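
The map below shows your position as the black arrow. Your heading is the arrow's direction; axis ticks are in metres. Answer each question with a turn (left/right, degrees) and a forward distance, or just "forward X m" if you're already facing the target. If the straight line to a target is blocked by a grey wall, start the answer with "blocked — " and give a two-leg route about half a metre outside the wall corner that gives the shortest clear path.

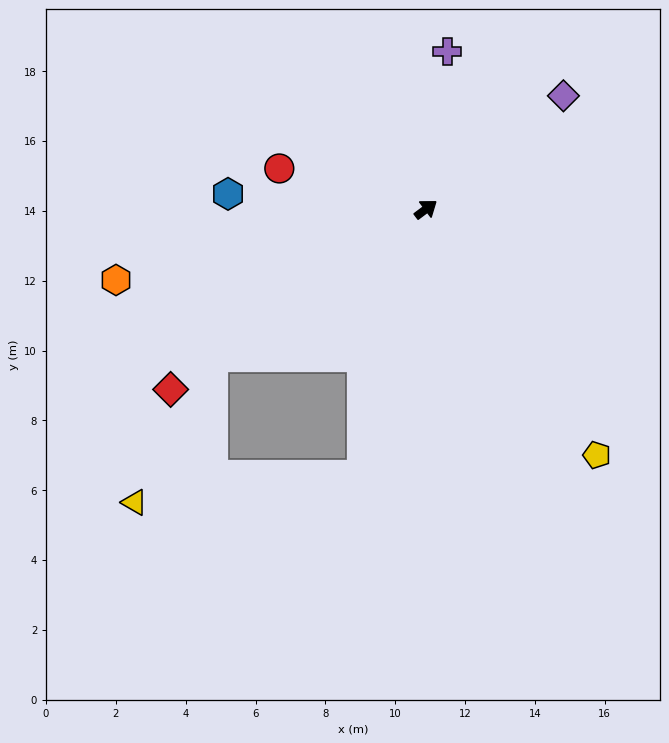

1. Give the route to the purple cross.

turn left 45°, forward 4.6 m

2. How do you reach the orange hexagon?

turn left 156°, forward 9.1 m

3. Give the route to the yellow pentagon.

turn right 92°, forward 8.6 m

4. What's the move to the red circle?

turn left 128°, forward 4.4 m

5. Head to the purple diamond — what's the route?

turn left 3°, forward 5.1 m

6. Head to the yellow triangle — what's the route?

blocked — turn right 140°, forward 7.8 m, then turn right 70°, forward 6.6 m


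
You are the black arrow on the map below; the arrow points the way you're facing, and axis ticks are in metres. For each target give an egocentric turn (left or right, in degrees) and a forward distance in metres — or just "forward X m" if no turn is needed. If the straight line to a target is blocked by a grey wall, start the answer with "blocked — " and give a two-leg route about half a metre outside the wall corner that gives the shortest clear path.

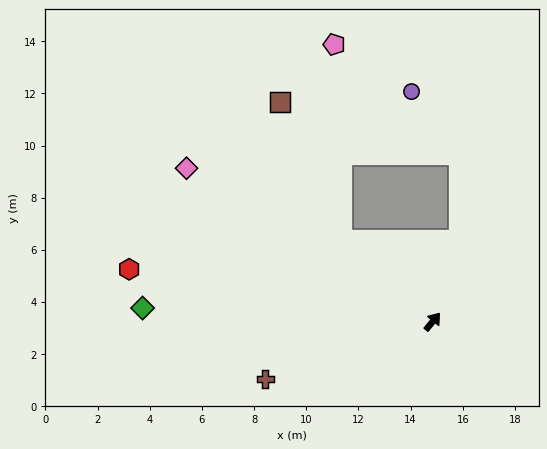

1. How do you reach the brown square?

blocked — turn left 88°, forward 4.7 m, then turn right 25°, forward 5.8 m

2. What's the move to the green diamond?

turn left 127°, forward 11.1 m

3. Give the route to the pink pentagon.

blocked — turn left 88°, forward 4.7 m, then turn right 47°, forward 7.5 m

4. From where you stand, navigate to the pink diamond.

turn left 97°, forward 11.1 m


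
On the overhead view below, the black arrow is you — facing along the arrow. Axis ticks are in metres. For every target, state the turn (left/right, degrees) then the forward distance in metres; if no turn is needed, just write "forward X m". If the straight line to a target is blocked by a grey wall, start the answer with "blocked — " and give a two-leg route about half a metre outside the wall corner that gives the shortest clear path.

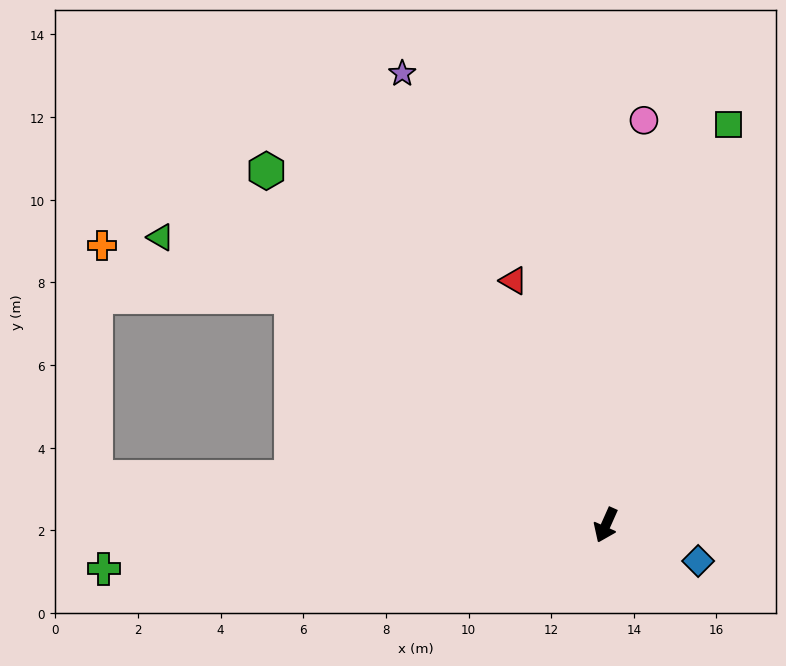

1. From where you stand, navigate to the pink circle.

turn right 161°, forward 9.8 m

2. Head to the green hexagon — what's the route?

turn right 112°, forward 11.9 m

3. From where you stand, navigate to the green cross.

turn right 61°, forward 12.2 m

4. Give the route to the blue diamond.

turn left 93°, forward 2.4 m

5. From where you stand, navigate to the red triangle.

turn right 135°, forward 6.3 m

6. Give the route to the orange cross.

blocked — turn right 102°, forward 9.4 m, then turn left 21°, forward 4.7 m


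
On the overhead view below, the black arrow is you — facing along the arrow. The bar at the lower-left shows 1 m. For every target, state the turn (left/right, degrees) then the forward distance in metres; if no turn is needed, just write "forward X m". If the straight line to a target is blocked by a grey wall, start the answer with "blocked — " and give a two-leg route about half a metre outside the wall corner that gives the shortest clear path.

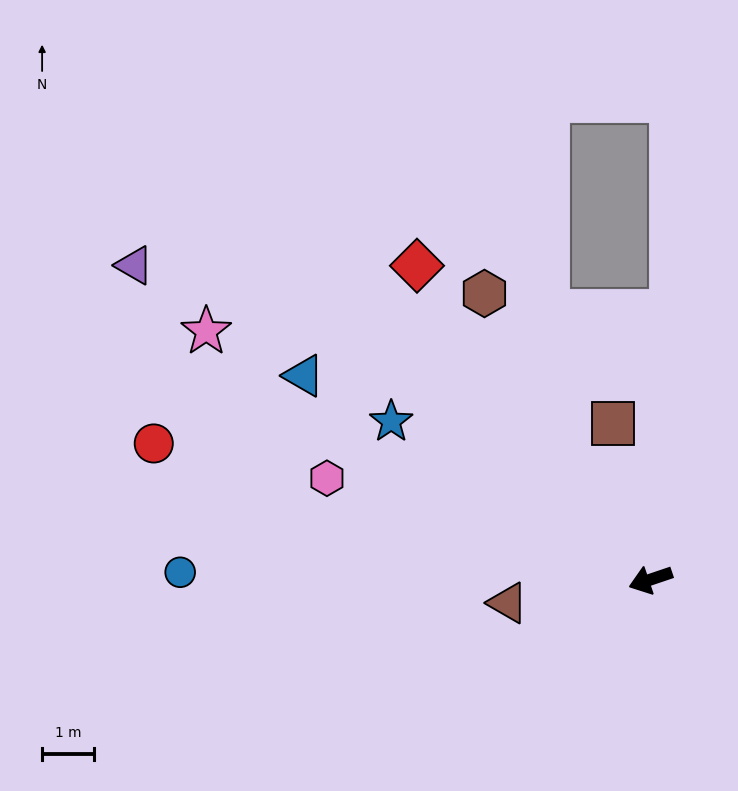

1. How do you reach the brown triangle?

turn right 9°, forward 2.8 m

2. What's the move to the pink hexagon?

turn right 36°, forward 6.5 m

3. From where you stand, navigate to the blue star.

turn right 50°, forward 5.9 m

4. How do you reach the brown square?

turn right 95°, forward 3.1 m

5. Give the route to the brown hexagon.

turn right 79°, forward 6.4 m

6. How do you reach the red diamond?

turn right 72°, forward 7.6 m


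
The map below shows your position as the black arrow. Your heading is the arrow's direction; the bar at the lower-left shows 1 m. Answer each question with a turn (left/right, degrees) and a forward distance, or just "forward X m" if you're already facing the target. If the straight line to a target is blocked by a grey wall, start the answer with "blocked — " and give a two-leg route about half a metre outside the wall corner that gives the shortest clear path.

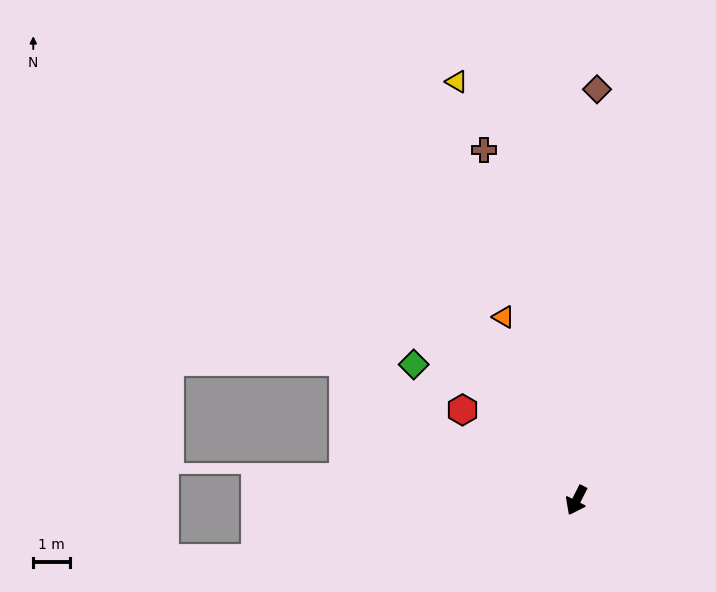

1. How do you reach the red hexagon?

turn right 102°, forward 3.9 m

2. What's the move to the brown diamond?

turn right 156°, forward 11.1 m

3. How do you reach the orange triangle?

turn right 131°, forward 5.3 m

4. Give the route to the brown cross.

turn right 138°, forward 9.8 m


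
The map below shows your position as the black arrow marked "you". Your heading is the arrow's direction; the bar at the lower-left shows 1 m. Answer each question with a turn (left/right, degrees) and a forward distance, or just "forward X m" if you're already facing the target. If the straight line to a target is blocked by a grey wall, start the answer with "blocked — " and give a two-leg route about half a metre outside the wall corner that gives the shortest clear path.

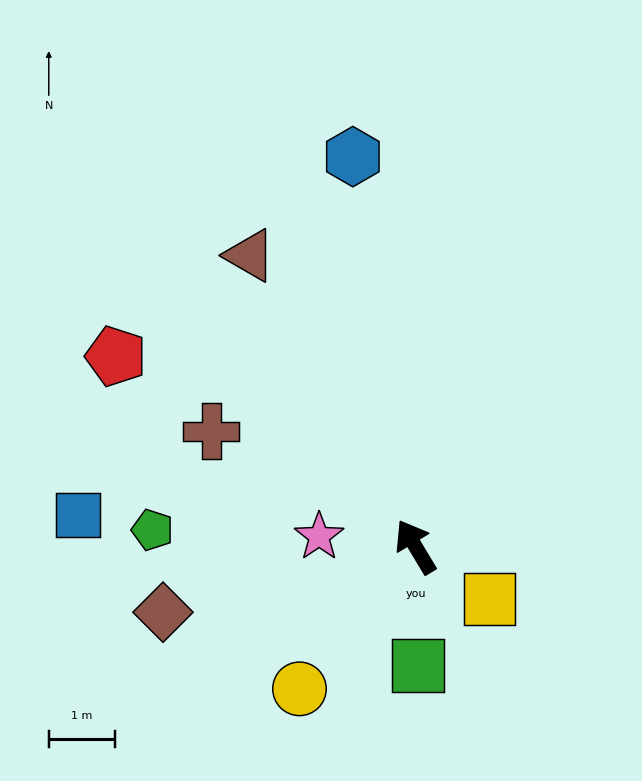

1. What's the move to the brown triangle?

forward 5.0 m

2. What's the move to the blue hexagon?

turn right 22°, forward 5.9 m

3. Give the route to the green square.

turn left 150°, forward 1.8 m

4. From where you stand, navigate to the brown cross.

turn left 30°, forward 3.5 m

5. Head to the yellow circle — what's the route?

turn left 110°, forward 2.8 m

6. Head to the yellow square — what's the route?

turn right 156°, forward 1.4 m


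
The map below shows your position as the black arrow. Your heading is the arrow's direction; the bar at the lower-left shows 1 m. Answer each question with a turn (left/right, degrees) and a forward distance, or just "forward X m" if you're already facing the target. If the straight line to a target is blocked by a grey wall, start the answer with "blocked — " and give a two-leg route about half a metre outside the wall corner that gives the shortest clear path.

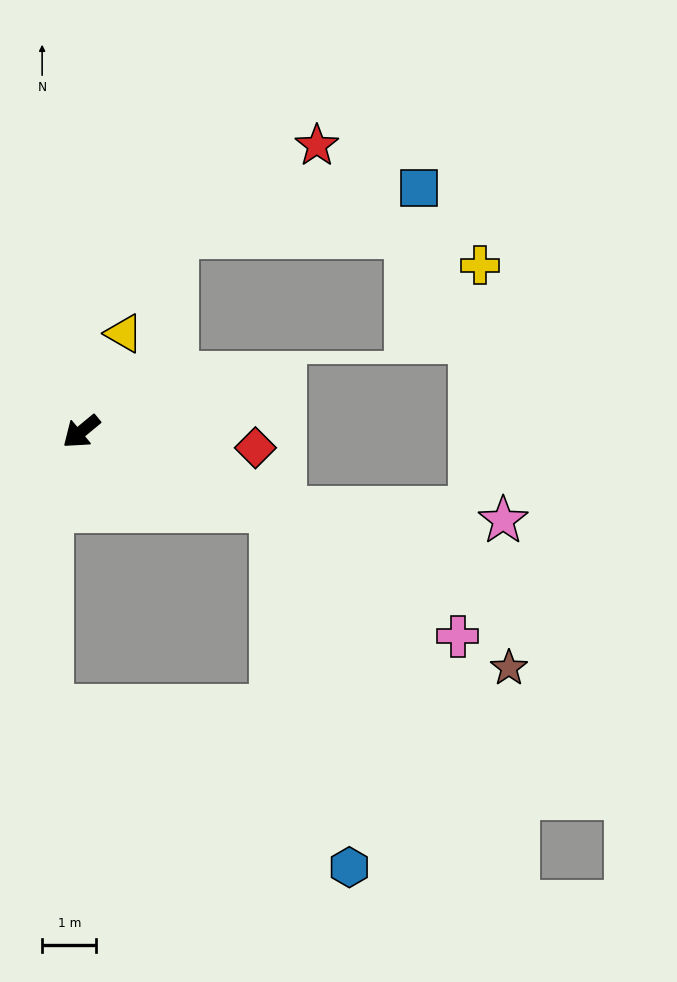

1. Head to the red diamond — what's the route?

turn left 135°, forward 3.2 m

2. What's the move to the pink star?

blocked — turn left 119°, forward 4.0 m, then turn left 19°, forward 4.1 m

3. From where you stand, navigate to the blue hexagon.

blocked — turn left 118°, forward 3.8 m, then turn right 55°, forward 6.8 m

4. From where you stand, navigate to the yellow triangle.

turn right 153°, forward 2.0 m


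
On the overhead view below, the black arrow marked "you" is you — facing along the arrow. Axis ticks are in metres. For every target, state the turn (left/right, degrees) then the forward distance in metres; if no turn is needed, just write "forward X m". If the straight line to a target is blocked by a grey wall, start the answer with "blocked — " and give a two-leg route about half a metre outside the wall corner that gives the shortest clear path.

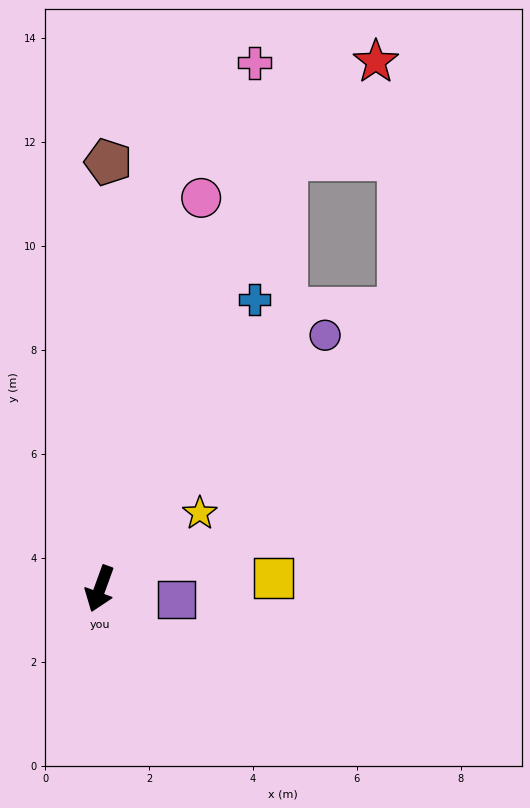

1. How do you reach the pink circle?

turn right 175°, forward 7.8 m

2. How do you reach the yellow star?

turn left 147°, forward 2.4 m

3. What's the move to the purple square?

turn left 102°, forward 1.5 m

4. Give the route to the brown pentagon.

turn right 161°, forward 8.2 m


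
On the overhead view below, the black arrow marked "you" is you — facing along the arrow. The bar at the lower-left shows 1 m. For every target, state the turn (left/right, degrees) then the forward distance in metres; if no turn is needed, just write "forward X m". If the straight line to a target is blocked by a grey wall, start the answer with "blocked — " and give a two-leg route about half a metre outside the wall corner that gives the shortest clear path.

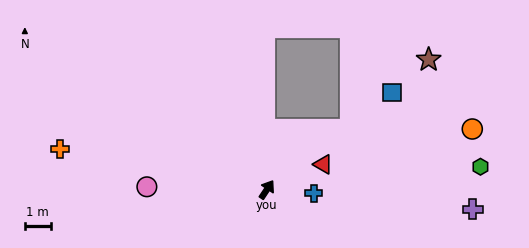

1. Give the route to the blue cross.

turn right 61°, forward 1.8 m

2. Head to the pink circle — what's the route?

turn left 122°, forward 4.7 m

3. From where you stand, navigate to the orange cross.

turn left 113°, forward 8.2 m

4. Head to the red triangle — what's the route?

turn right 32°, forward 2.4 m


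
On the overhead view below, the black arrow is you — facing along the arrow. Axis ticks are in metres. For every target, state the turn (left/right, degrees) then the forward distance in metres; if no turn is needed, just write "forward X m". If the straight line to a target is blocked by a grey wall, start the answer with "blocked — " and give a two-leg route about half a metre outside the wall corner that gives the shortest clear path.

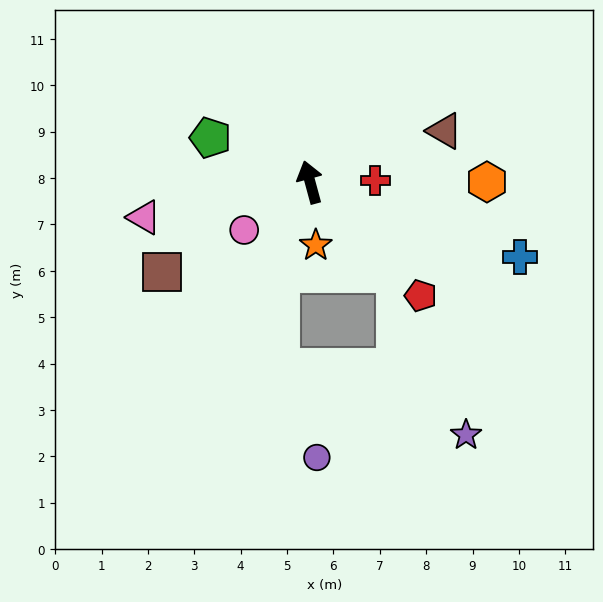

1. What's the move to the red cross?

turn right 104°, forward 1.4 m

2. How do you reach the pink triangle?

turn left 87°, forward 3.7 m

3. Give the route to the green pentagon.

turn left 51°, forward 2.4 m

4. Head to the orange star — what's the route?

turn left 170°, forward 1.4 m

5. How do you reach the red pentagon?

turn right 151°, forward 3.4 m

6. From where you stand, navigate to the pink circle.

turn left 111°, forward 1.8 m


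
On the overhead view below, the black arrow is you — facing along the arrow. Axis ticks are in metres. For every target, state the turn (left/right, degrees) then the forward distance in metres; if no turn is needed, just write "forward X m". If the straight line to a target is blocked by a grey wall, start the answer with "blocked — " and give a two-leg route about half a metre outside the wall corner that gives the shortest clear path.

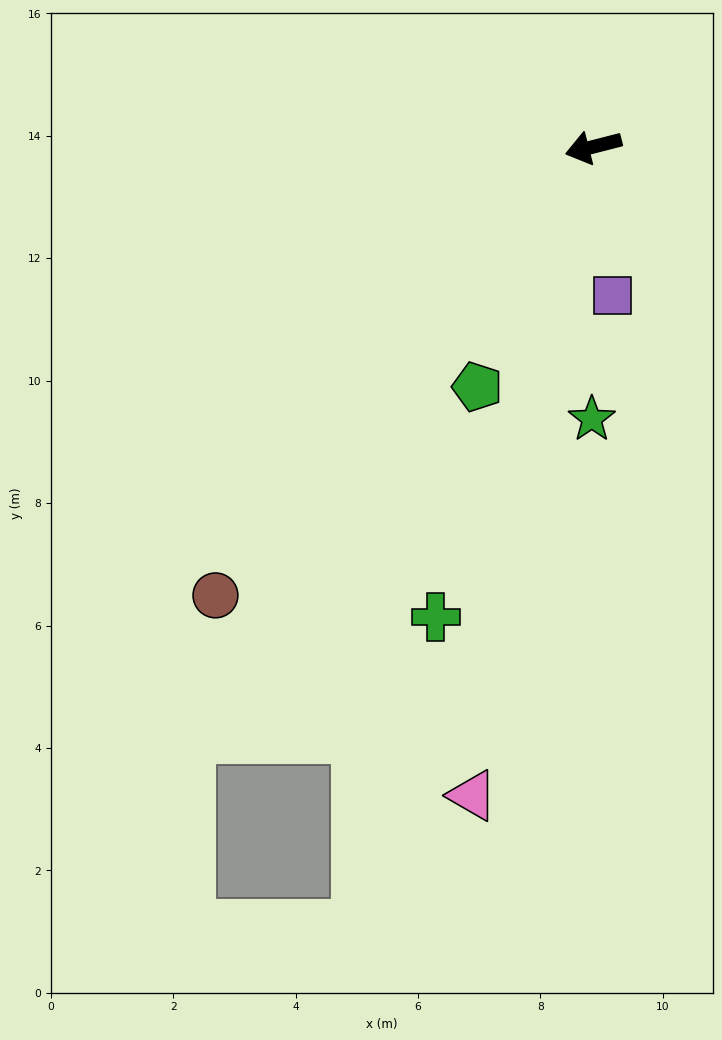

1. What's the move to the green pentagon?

turn left 50°, forward 4.4 m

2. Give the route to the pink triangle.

turn left 65°, forward 10.8 m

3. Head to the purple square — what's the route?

turn left 83°, forward 2.4 m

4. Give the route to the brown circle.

turn left 35°, forward 9.6 m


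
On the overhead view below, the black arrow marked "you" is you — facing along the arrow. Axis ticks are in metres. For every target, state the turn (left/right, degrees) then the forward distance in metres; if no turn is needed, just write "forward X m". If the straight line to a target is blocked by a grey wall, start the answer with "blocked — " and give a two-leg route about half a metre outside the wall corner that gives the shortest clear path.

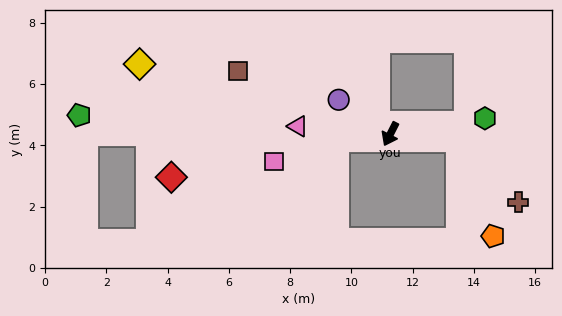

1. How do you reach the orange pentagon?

blocked — turn left 113°, forward 2.2 m, then turn right 67°, forward 3.4 m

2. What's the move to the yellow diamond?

turn right 79°, forward 8.5 m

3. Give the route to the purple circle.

turn right 97°, forward 2.0 m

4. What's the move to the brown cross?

blocked — turn left 113°, forward 2.2 m, then turn right 43°, forward 2.8 m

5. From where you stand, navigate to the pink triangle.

turn right 68°, forward 3.0 m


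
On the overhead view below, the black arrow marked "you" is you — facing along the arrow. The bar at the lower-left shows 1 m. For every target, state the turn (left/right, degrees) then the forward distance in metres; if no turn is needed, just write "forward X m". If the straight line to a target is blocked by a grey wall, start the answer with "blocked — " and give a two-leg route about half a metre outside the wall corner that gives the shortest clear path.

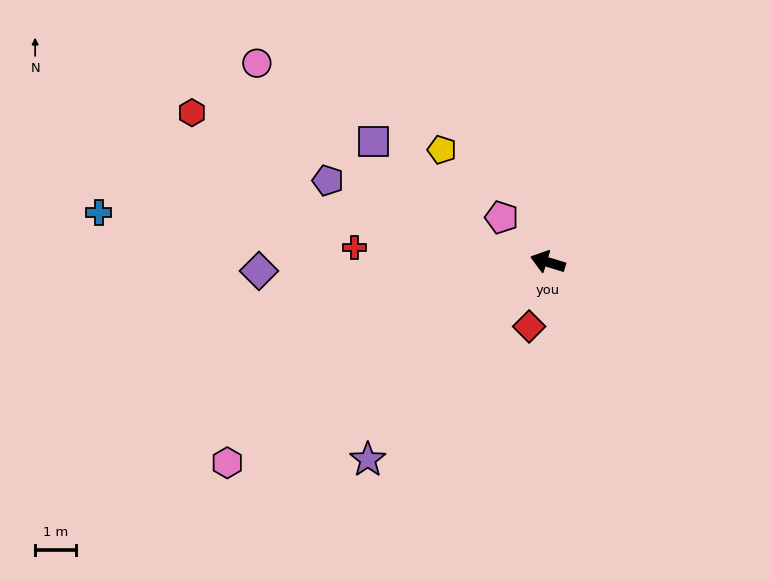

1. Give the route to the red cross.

turn left 13°, forward 4.7 m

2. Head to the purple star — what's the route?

turn left 65°, forward 6.5 m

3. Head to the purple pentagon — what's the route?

turn right 3°, forward 5.7 m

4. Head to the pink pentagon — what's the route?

turn right 27°, forward 1.6 m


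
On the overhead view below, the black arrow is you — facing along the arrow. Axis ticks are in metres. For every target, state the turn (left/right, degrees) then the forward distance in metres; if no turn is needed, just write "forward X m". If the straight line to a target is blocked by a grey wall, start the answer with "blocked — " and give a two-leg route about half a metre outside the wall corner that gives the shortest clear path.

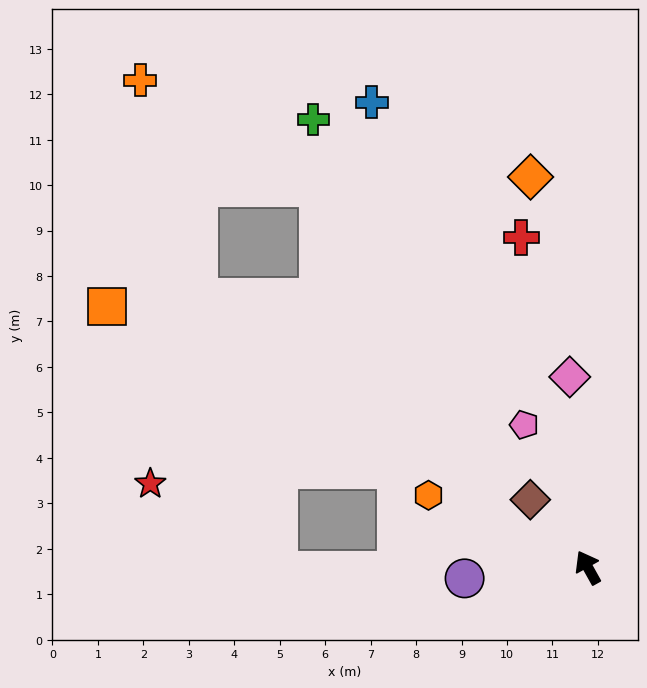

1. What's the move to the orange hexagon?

turn left 36°, forward 3.8 m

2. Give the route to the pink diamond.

turn right 24°, forward 4.2 m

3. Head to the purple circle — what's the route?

turn left 66°, forward 2.7 m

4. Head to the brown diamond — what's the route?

turn left 11°, forward 2.0 m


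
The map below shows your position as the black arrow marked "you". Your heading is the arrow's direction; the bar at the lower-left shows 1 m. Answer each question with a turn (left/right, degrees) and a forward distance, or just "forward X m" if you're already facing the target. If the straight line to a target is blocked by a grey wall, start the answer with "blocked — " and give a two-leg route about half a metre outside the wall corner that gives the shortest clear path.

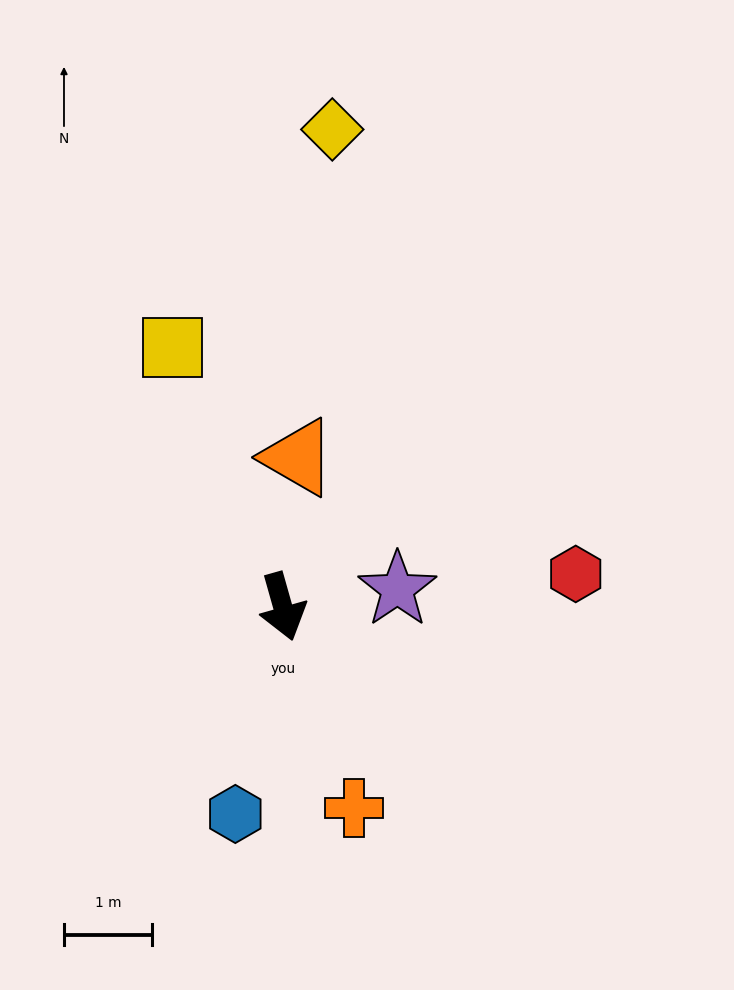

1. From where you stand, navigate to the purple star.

turn left 83°, forward 1.3 m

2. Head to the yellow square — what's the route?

turn right 173°, forward 3.2 m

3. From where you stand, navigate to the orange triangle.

turn left 158°, forward 1.7 m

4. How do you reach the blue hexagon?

turn right 29°, forward 2.4 m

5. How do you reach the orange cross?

turn left 4°, forward 2.4 m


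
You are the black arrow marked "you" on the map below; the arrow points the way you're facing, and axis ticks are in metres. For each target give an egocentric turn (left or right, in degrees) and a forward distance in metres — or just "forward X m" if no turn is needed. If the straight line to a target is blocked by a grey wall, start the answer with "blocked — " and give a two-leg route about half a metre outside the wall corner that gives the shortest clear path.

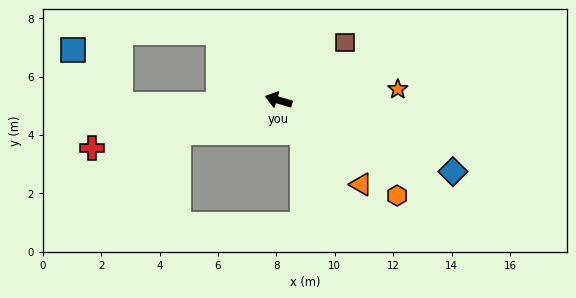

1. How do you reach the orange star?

turn right 158°, forward 4.1 m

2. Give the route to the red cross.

turn left 31°, forward 6.6 m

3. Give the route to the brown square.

turn right 122°, forward 3.0 m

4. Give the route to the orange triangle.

turn left 151°, forward 4.0 m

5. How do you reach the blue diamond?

turn left 174°, forward 6.4 m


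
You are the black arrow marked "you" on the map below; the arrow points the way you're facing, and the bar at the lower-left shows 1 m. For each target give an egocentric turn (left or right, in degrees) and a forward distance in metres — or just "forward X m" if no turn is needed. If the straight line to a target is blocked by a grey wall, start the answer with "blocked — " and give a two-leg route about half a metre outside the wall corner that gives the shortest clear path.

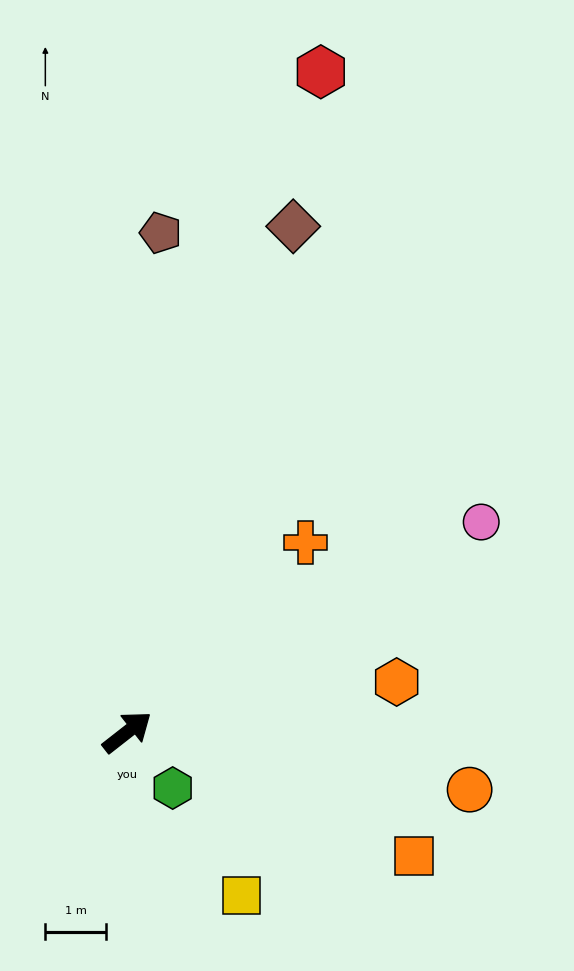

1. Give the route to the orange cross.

turn left 9°, forward 4.3 m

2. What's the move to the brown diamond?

turn left 34°, forward 8.8 m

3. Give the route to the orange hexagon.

turn right 28°, forward 4.5 m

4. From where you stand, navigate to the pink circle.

turn right 7°, forward 6.8 m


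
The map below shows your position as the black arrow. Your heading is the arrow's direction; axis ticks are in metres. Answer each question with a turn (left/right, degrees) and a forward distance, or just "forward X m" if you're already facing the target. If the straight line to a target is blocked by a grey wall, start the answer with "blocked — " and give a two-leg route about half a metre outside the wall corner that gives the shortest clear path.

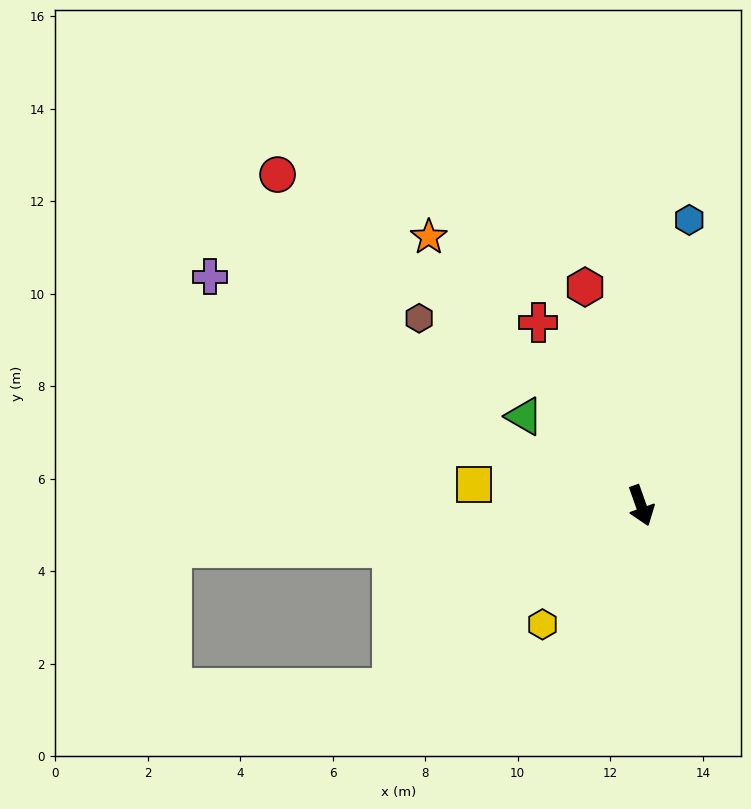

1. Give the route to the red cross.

turn right 170°, forward 4.5 m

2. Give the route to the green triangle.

turn right 147°, forward 3.2 m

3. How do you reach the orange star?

turn right 161°, forward 7.4 m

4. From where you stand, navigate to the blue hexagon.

turn left 151°, forward 6.3 m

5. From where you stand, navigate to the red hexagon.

turn left 175°, forward 4.9 m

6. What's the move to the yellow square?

turn right 117°, forward 3.6 m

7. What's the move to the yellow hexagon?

turn right 59°, forward 3.3 m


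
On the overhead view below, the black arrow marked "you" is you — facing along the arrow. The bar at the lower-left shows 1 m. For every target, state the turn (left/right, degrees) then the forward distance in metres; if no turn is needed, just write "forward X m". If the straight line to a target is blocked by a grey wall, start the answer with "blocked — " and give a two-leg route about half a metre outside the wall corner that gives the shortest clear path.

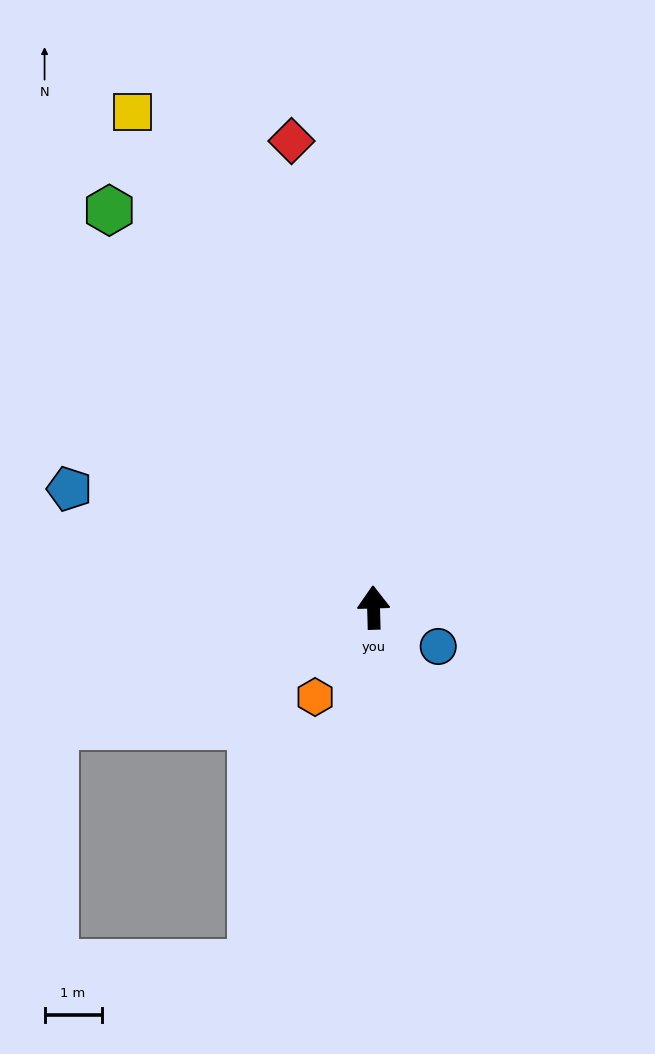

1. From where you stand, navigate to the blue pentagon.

turn left 67°, forward 5.7 m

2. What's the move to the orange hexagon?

turn left 145°, forward 1.9 m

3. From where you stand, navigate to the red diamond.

turn left 8°, forward 8.3 m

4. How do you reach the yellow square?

turn left 24°, forward 9.7 m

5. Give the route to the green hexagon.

turn left 32°, forward 8.4 m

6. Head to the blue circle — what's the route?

turn right 123°, forward 1.3 m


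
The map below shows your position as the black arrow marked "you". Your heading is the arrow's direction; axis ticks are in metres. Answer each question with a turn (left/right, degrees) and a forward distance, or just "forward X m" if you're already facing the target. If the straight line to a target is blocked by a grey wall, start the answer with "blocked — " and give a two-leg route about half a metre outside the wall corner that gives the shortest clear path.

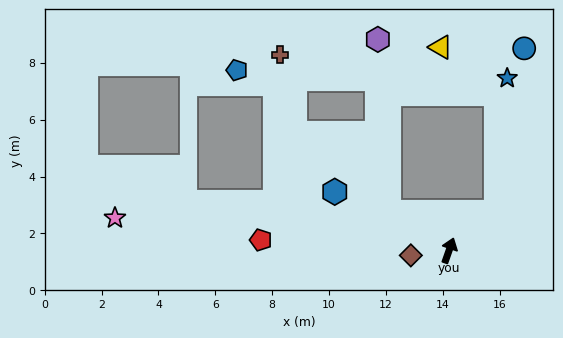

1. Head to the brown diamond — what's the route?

turn left 117°, forward 1.4 m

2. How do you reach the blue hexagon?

turn left 82°, forward 4.5 m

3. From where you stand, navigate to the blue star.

blocked — turn right 31°, forward 2.2 m, then turn left 46°, forward 4.7 m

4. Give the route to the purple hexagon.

blocked — turn left 76°, forward 2.5 m, then turn right 53°, forward 6.1 m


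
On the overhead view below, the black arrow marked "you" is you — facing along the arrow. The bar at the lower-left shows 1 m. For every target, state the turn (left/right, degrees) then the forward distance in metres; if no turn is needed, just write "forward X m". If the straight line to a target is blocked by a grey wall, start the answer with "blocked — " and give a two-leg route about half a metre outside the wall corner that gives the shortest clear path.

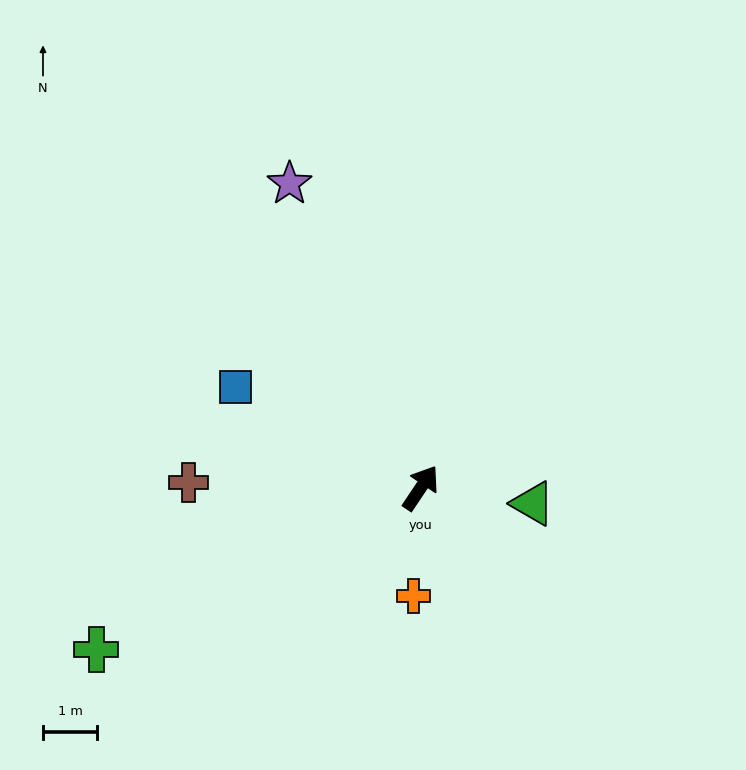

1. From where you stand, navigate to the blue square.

turn left 95°, forward 3.9 m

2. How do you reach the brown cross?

turn left 122°, forward 4.3 m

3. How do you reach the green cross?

turn left 150°, forward 6.7 m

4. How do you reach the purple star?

turn left 57°, forward 6.1 m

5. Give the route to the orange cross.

turn right 150°, forward 2.0 m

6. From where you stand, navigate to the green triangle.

turn right 64°, forward 2.1 m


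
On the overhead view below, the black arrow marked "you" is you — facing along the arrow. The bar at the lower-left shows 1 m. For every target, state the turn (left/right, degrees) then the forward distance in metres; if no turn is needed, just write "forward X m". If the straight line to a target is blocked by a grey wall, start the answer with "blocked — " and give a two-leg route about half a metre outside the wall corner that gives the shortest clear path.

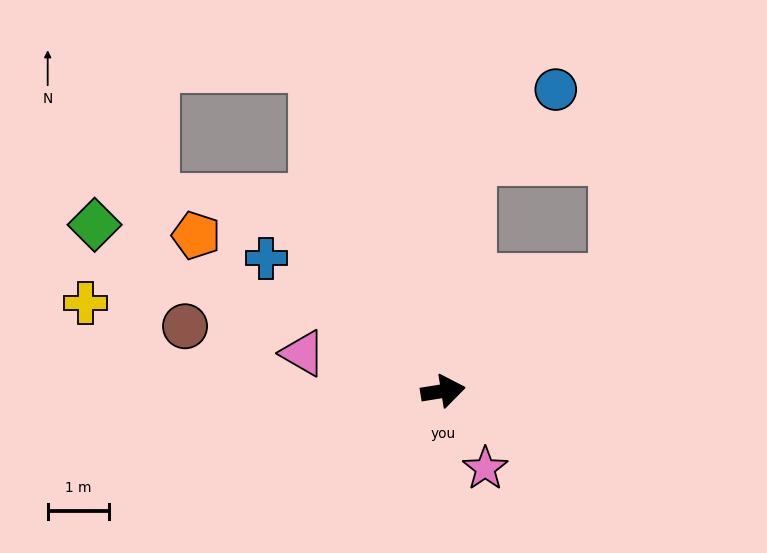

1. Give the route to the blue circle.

blocked — turn left 74°, forward 3.8 m, then turn right 44°, forward 1.8 m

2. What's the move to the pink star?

turn right 70°, forward 1.4 m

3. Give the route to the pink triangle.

turn left 156°, forward 2.4 m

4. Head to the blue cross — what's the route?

turn left 134°, forward 3.6 m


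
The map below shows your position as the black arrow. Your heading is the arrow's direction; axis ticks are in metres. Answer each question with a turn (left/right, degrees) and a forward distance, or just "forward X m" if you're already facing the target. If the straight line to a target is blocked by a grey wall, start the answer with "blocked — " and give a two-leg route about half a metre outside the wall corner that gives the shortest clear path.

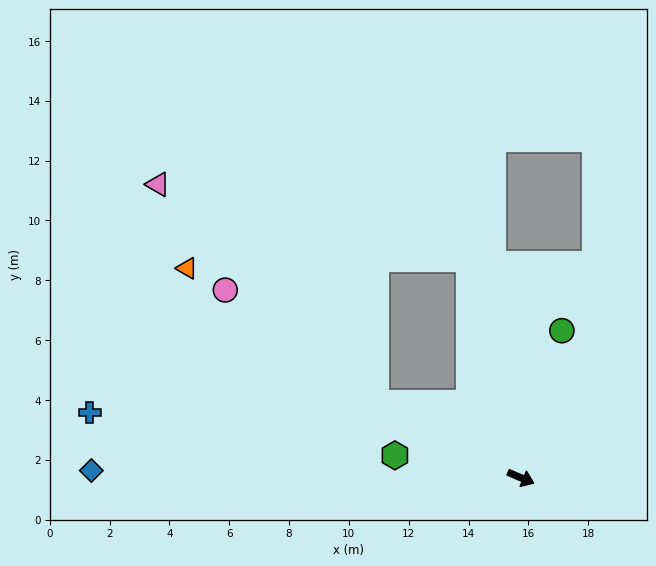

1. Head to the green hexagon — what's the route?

turn right 167°, forward 4.3 m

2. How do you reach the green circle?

turn left 97°, forward 5.1 m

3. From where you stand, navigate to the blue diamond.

turn right 158°, forward 14.4 m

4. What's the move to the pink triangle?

blocked — turn left 176°, forward 5.4 m, then turn right 18°, forward 10.3 m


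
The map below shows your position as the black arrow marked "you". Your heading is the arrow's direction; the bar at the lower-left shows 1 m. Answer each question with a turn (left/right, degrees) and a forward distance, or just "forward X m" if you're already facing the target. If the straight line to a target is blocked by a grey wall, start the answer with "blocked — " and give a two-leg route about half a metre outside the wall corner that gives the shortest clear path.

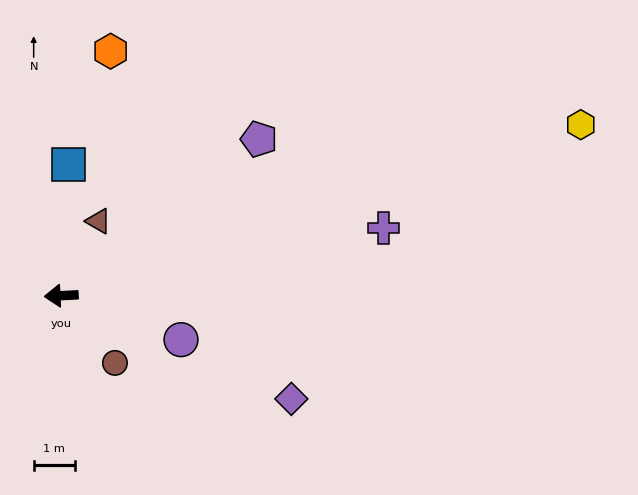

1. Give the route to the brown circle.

turn left 126°, forward 2.1 m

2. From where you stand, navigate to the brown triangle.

turn right 119°, forward 2.0 m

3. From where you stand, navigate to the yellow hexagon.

turn right 165°, forward 13.4 m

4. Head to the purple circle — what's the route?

turn left 157°, forward 3.1 m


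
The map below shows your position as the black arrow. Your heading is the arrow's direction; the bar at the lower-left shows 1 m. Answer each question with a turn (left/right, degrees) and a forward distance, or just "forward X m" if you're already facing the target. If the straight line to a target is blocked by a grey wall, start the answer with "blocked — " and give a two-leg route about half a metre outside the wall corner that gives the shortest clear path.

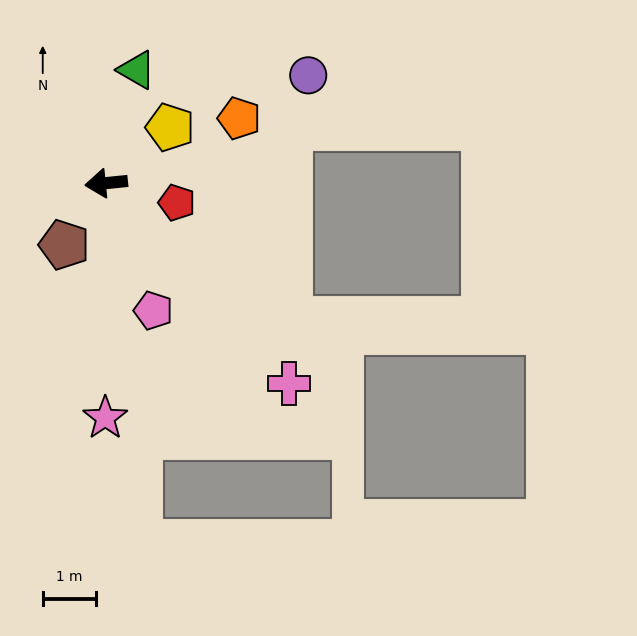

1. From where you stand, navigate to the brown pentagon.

turn left 50°, forward 1.4 m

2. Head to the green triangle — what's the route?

turn right 111°, forward 2.2 m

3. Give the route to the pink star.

turn left 84°, forward 4.4 m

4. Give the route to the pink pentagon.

turn left 105°, forward 2.6 m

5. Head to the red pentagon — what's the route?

turn left 159°, forward 1.4 m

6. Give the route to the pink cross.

turn left 127°, forward 5.1 m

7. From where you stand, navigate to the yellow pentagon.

turn right 145°, forward 1.6 m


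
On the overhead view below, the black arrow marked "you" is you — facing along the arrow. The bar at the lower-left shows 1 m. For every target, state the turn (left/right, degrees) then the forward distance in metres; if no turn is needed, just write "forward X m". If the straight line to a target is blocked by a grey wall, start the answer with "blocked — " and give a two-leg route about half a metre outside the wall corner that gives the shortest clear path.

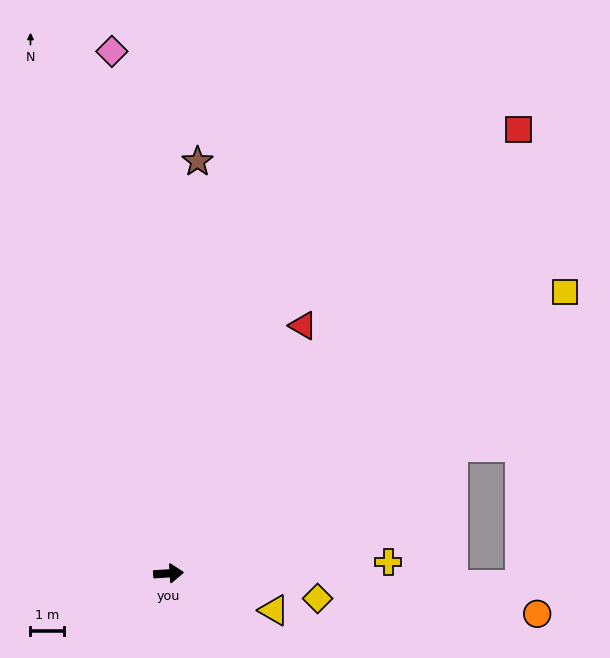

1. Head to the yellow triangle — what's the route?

turn right 23°, forward 3.3 m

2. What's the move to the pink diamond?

turn left 93°, forward 15.5 m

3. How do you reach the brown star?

turn left 82°, forward 12.2 m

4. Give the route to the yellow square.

turn left 32°, forward 14.3 m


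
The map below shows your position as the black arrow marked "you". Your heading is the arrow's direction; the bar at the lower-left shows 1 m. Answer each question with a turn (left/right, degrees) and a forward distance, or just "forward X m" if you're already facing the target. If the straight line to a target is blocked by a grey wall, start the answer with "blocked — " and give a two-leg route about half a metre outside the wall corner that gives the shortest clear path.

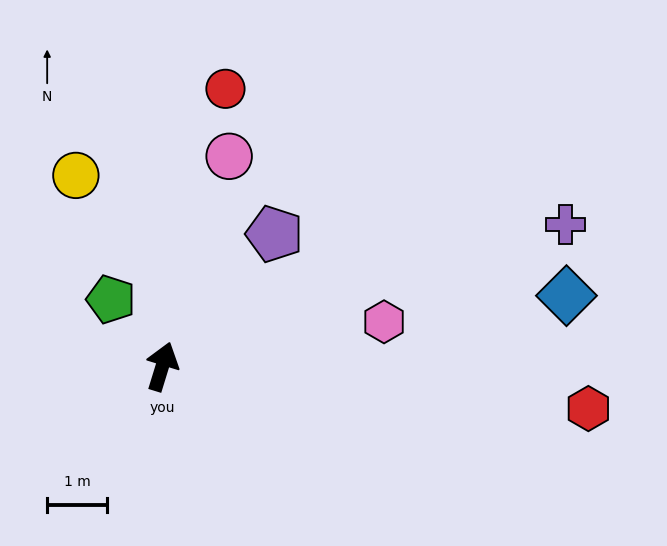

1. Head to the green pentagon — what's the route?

turn left 55°, forward 1.4 m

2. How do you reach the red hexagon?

turn right 79°, forward 7.1 m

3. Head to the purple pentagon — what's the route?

turn right 23°, forward 2.9 m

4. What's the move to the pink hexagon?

turn right 62°, forward 3.8 m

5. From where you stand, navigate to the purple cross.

turn right 53°, forward 7.1 m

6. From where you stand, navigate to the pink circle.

forward 3.7 m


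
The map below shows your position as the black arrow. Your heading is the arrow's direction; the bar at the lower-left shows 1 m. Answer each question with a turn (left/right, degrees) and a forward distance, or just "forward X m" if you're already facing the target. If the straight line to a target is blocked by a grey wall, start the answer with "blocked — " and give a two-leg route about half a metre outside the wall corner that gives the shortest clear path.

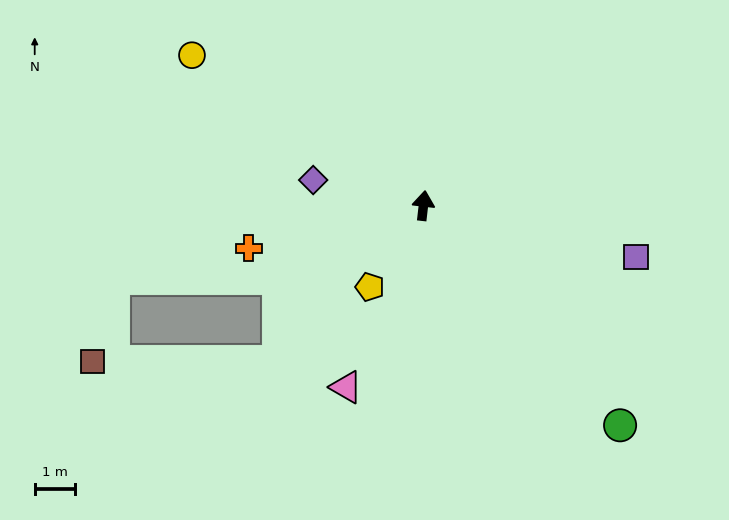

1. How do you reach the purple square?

turn right 97°, forward 5.5 m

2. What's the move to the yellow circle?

turn left 63°, forward 6.9 m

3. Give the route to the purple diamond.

turn left 83°, forward 2.8 m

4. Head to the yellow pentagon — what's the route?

turn left 153°, forward 2.4 m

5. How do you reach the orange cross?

turn left 110°, forward 4.5 m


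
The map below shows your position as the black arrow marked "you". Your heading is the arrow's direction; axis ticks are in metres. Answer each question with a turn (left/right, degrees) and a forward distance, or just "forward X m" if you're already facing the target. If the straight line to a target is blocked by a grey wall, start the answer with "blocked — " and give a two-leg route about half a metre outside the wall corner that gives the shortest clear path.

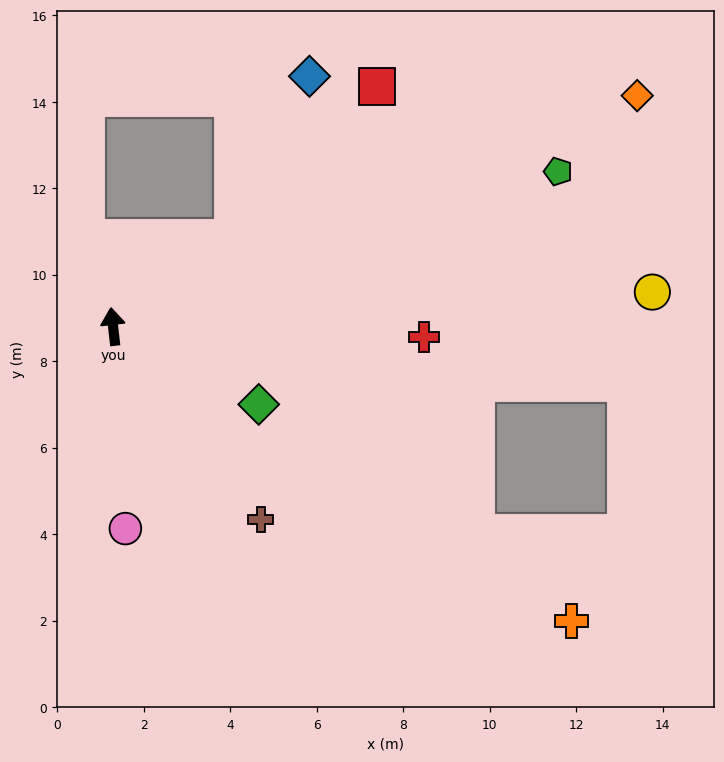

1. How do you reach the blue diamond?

blocked — turn right 60°, forward 3.4 m, then turn left 28°, forward 4.1 m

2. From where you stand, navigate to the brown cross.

turn right 149°, forward 5.6 m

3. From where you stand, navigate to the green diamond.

turn right 125°, forward 3.8 m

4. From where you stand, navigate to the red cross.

turn right 98°, forward 7.2 m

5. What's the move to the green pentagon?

turn right 77°, forward 10.9 m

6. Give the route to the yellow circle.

turn right 93°, forward 12.5 m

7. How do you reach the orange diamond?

turn right 73°, forward 13.2 m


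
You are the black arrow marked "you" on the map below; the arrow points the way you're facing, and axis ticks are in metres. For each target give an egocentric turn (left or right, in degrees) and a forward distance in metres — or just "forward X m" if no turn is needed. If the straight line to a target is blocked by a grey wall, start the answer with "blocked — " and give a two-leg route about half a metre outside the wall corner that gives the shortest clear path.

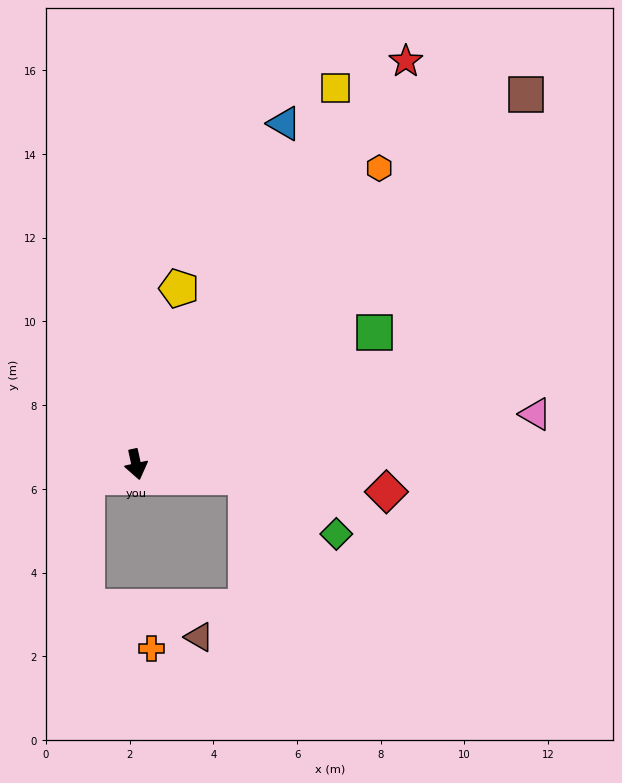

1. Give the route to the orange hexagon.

turn left 128°, forward 9.2 m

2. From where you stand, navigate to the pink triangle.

turn left 85°, forward 9.6 m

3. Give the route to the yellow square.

turn left 140°, forward 10.2 m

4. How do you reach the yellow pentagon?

turn left 154°, forward 4.3 m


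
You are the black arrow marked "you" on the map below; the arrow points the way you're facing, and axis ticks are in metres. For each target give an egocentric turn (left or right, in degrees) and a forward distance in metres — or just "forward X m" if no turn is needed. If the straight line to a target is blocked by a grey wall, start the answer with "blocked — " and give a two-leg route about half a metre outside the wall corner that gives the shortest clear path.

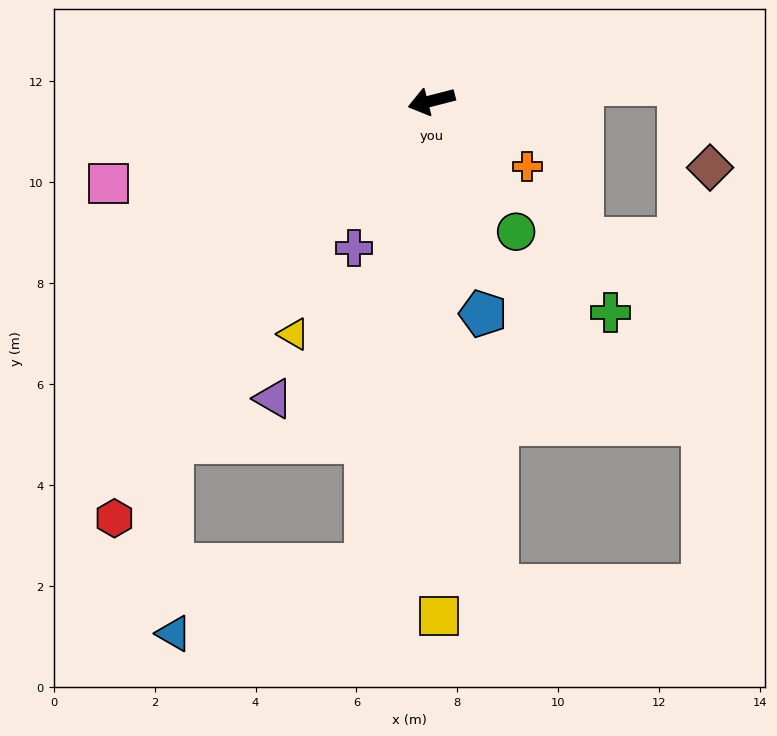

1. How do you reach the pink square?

forward 6.6 m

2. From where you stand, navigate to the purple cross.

turn left 48°, forward 3.3 m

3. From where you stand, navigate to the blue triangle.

blocked — turn left 67°, forward 9.3 m, then turn right 62°, forward 4.0 m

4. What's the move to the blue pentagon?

turn left 89°, forward 4.3 m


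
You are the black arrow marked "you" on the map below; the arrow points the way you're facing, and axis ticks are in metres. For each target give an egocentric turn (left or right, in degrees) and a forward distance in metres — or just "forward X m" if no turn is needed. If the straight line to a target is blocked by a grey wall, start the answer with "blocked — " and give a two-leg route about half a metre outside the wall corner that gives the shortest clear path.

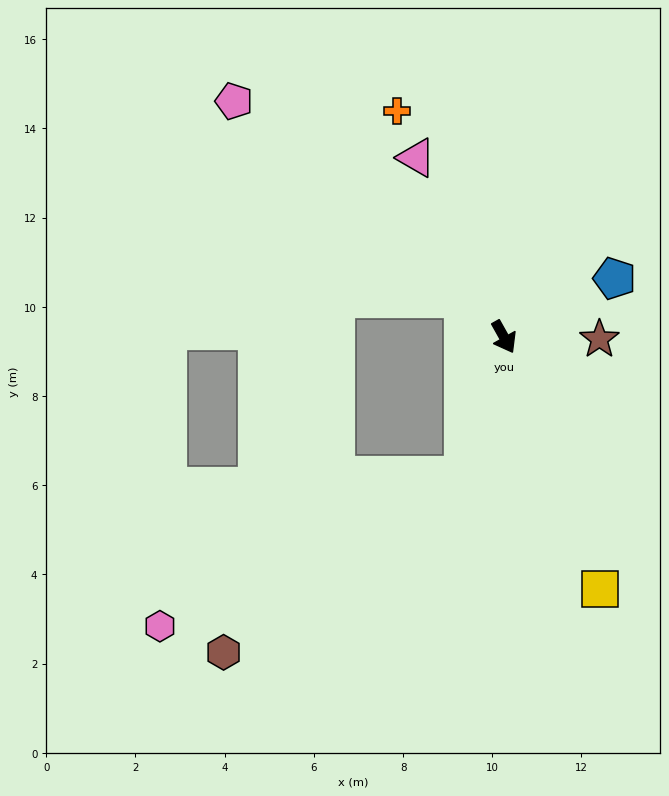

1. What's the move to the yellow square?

turn right 8°, forward 6.1 m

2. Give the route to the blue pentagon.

turn left 89°, forward 2.8 m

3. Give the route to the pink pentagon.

turn right 160°, forward 8.0 m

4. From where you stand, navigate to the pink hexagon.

blocked — turn right 46°, forward 3.2 m, then turn right 47°, forward 7.6 m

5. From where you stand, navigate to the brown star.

turn left 59°, forward 2.1 m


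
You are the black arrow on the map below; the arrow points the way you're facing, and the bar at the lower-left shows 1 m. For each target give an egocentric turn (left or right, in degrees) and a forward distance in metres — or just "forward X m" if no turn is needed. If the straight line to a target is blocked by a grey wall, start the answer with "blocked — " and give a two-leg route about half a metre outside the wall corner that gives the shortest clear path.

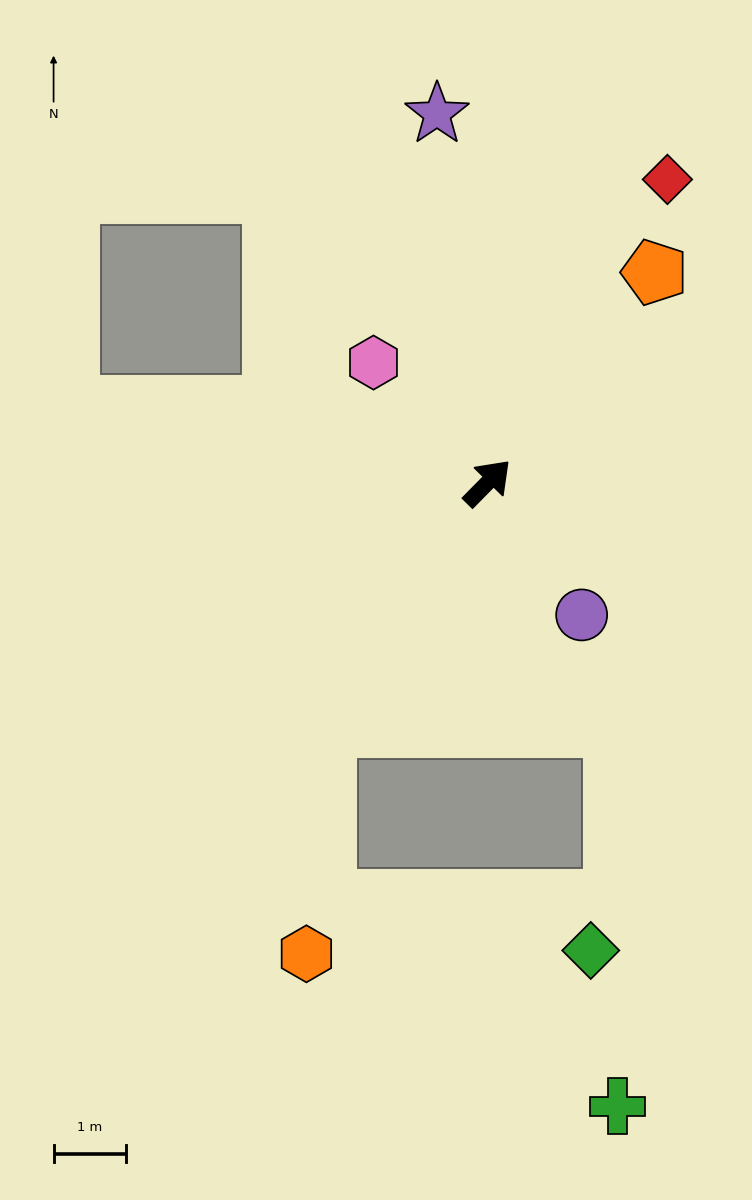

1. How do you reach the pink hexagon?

turn left 88°, forward 2.3 m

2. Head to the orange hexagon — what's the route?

blocked — turn right 169°, forward 4.1 m, then turn left 29°, forward 3.2 m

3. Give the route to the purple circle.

turn right 100°, forward 2.3 m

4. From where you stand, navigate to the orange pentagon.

turn left 6°, forward 3.7 m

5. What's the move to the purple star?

turn left 52°, forward 5.2 m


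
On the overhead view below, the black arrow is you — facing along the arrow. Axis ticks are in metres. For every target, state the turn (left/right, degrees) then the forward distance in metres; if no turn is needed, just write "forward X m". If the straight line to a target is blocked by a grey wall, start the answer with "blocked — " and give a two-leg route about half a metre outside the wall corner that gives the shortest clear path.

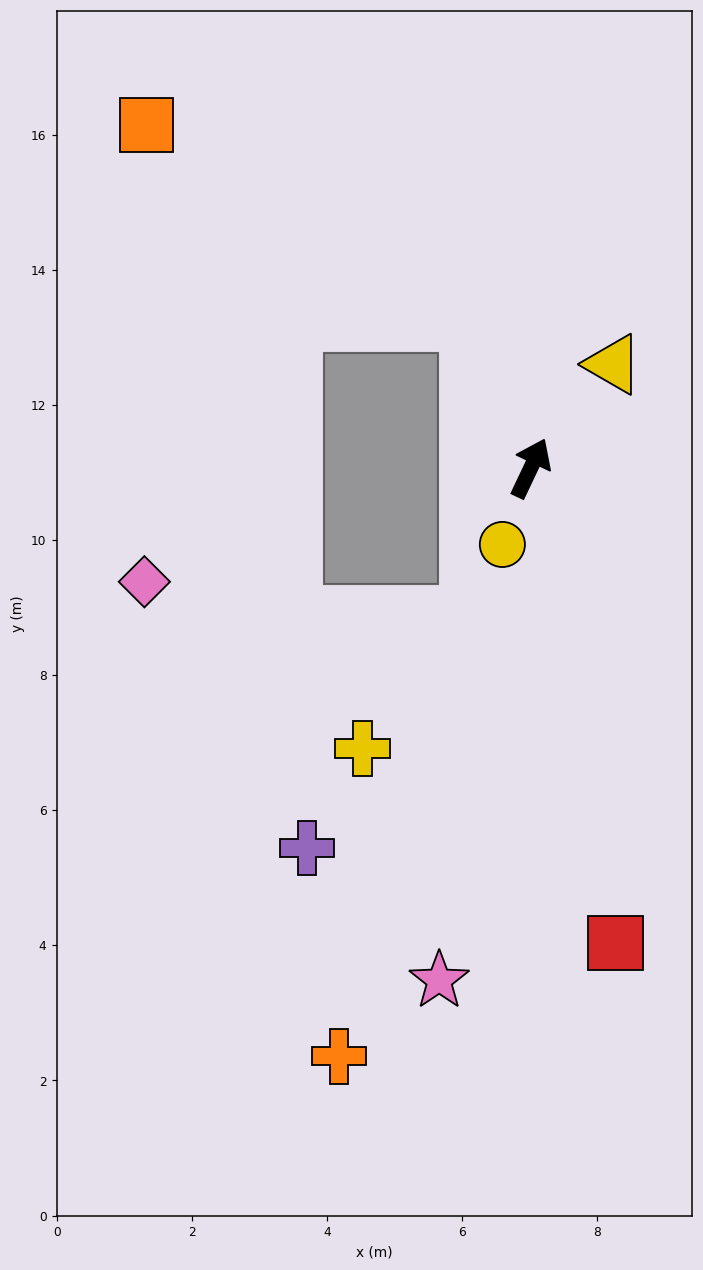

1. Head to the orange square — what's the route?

blocked — turn left 49°, forward 2.3 m, then turn left 35°, forward 5.6 m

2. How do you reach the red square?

turn right 145°, forward 7.1 m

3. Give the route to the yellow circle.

turn right 175°, forward 1.2 m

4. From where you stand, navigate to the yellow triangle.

turn right 13°, forward 2.0 m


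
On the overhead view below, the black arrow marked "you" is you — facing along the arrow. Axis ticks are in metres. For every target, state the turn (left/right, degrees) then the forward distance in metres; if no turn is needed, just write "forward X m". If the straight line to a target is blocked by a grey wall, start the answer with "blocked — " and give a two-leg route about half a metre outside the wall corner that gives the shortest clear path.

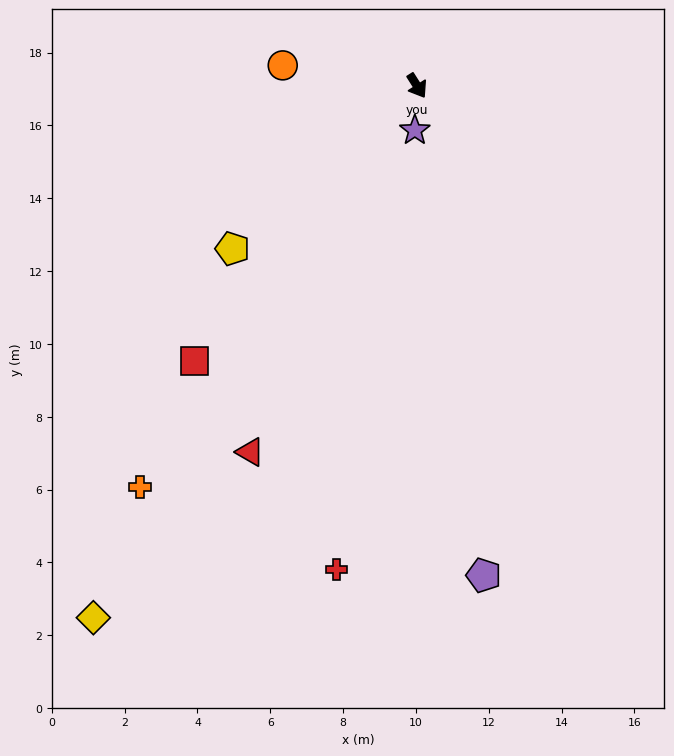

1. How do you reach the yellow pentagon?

turn right 81°, forward 6.8 m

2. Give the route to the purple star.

turn right 35°, forward 1.2 m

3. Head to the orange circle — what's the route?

turn right 131°, forward 3.7 m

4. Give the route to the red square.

turn right 71°, forward 9.7 m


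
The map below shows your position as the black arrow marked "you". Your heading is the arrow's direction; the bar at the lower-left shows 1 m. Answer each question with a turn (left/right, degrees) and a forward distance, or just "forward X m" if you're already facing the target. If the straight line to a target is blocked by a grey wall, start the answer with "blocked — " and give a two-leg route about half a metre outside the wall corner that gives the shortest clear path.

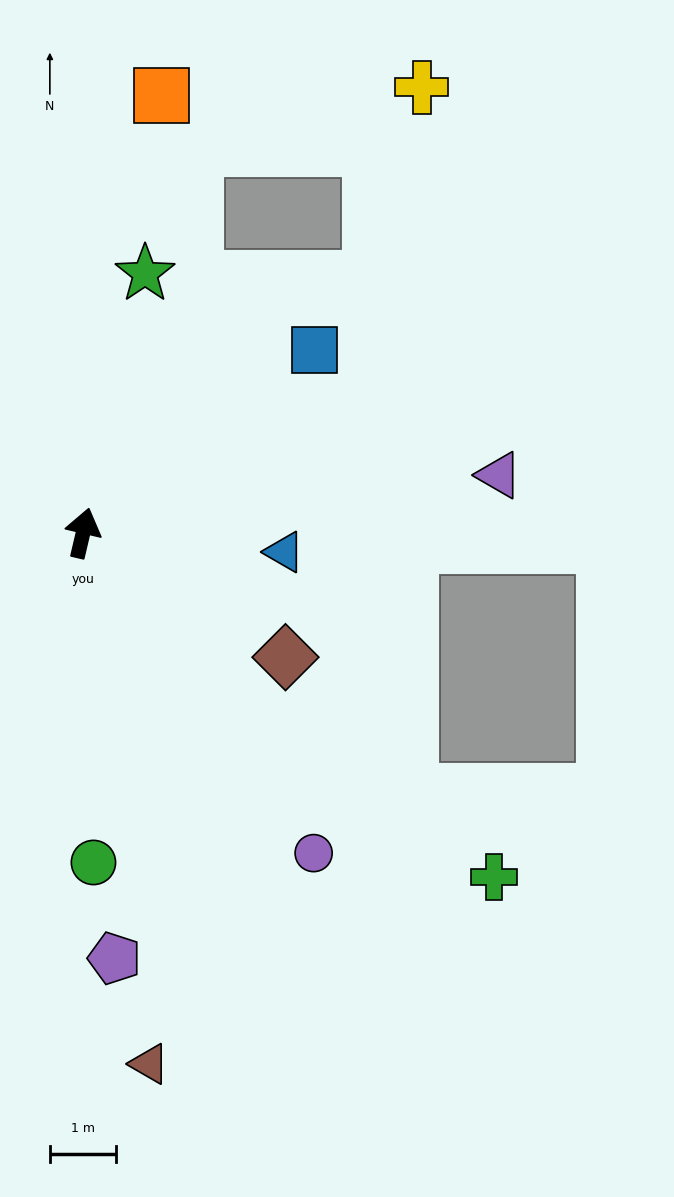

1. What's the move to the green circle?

turn right 165°, forward 5.0 m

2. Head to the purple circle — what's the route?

turn right 131°, forward 5.9 m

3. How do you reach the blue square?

turn right 38°, forward 4.4 m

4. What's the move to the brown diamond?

turn right 108°, forward 3.6 m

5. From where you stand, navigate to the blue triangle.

turn right 82°, forward 3.0 m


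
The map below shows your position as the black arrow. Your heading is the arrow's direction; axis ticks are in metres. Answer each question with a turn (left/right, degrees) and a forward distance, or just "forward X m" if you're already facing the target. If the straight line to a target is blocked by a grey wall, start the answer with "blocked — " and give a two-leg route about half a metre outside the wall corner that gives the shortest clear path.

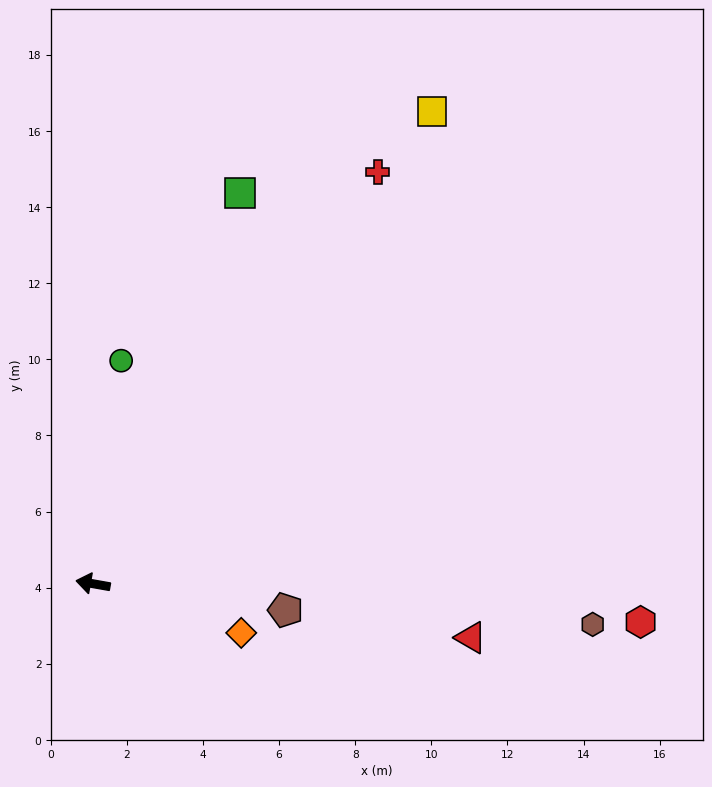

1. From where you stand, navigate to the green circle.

turn right 87°, forward 5.9 m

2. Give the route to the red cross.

turn right 115°, forward 13.1 m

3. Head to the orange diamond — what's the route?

turn left 172°, forward 4.1 m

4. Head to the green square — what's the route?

turn right 101°, forward 11.0 m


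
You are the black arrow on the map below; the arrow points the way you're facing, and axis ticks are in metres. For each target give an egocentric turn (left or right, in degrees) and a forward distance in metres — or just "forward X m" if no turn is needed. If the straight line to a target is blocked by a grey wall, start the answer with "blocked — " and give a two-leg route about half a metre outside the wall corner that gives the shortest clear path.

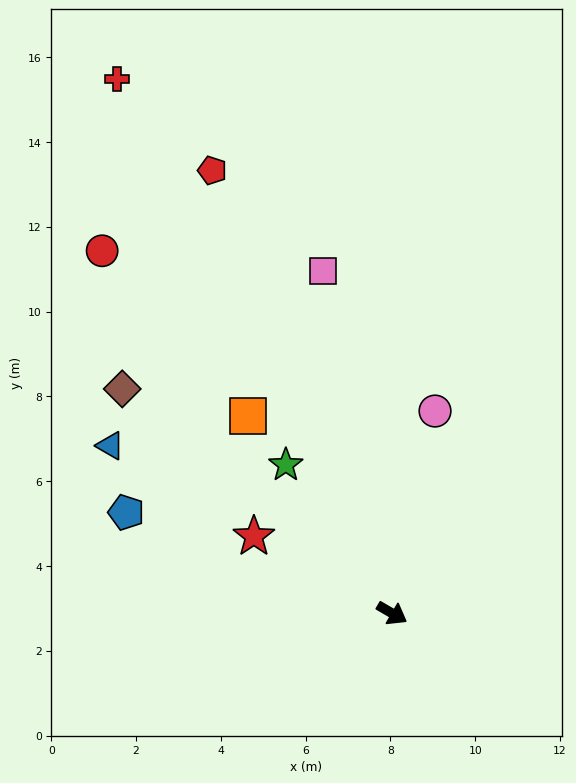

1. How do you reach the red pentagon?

turn left 142°, forward 11.3 m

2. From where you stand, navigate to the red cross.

turn left 147°, forward 14.2 m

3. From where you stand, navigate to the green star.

turn left 156°, forward 4.3 m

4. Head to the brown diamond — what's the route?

turn left 170°, forward 8.3 m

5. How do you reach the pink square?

turn left 132°, forward 8.2 m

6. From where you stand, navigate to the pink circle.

turn left 108°, forward 4.9 m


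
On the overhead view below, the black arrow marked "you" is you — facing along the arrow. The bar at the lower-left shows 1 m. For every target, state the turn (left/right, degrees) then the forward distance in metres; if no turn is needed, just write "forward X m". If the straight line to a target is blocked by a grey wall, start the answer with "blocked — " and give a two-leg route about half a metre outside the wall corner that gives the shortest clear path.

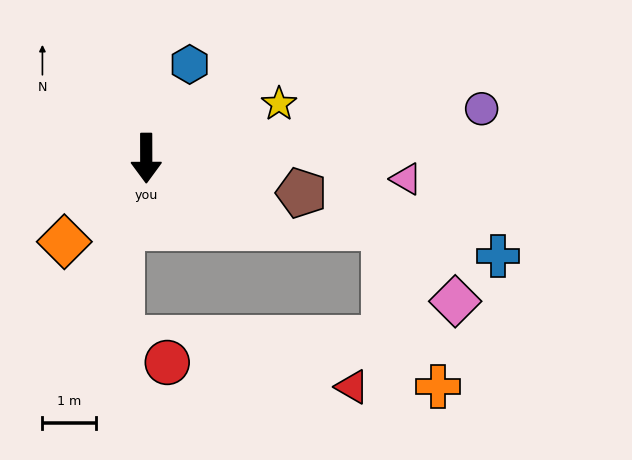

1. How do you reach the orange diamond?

turn right 45°, forward 2.2 m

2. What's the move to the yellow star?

turn left 112°, forward 2.7 m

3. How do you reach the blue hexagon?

turn left 155°, forward 1.9 m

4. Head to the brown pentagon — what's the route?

turn left 77°, forward 3.0 m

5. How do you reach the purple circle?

turn left 98°, forward 6.3 m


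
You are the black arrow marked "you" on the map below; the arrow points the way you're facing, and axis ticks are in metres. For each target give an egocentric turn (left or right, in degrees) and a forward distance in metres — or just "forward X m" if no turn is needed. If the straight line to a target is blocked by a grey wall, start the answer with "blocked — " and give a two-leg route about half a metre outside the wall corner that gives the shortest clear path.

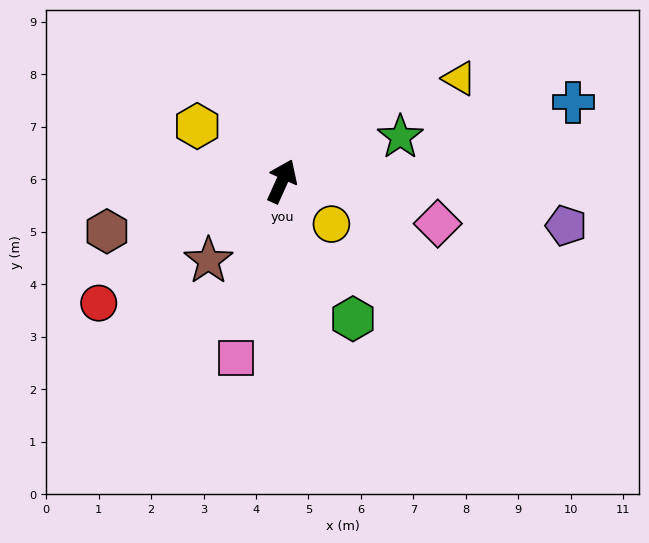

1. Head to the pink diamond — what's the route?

turn right 81°, forward 3.1 m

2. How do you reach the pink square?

turn right 170°, forward 3.5 m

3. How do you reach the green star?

turn right 45°, forward 2.4 m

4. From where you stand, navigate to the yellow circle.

turn right 107°, forward 1.2 m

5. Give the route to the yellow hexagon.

turn left 81°, forward 1.9 m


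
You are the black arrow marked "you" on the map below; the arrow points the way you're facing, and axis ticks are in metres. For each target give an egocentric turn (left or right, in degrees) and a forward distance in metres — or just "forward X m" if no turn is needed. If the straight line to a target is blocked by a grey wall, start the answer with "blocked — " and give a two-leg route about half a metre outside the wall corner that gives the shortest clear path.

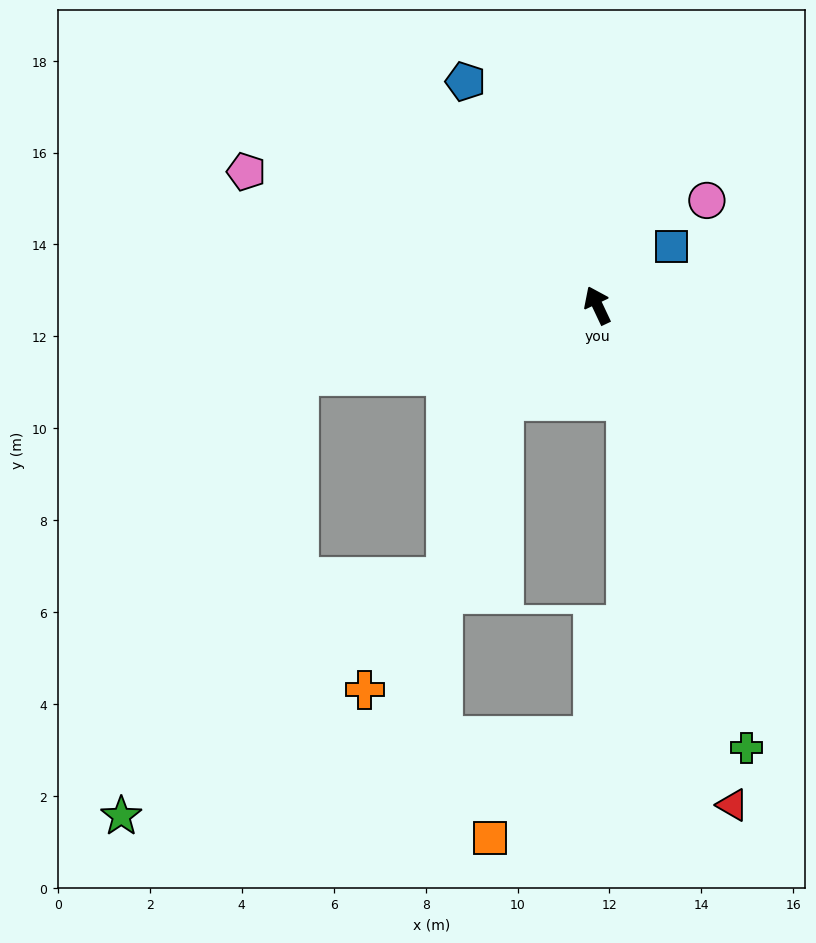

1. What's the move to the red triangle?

turn left 170°, forward 11.3 m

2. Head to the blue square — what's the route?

turn right 77°, forward 2.1 m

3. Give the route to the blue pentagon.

turn left 5°, forward 5.7 m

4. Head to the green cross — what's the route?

turn left 173°, forward 10.2 m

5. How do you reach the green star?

blocked — turn left 78°, forward 6.7 m, then turn left 55°, forward 10.3 m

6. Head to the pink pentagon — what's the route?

turn left 44°, forward 8.2 m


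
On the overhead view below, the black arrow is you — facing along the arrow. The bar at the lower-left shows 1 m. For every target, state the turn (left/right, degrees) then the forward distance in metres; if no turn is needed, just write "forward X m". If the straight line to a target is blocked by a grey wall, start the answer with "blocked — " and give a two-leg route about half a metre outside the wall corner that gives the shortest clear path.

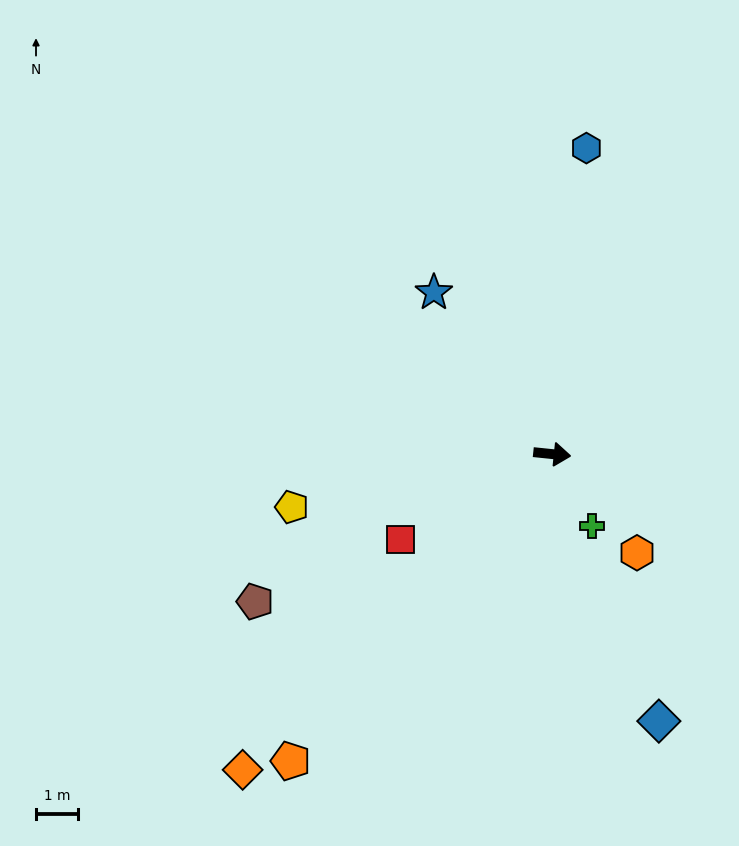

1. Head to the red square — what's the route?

turn right 145°, forward 4.2 m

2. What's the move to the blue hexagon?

turn left 90°, forward 7.4 m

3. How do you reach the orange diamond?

turn right 129°, forward 10.6 m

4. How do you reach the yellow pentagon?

turn right 163°, forward 6.4 m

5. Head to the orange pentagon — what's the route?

turn right 125°, forward 9.6 m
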